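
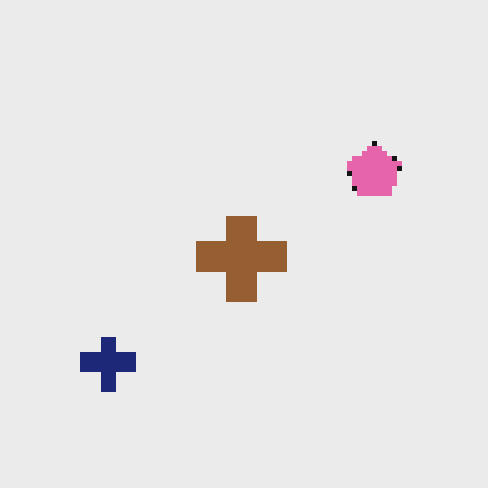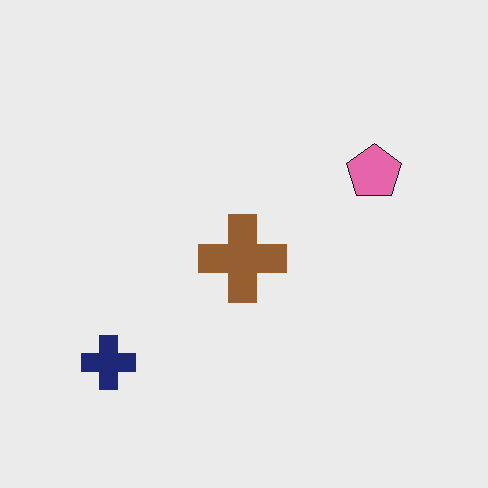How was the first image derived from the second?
The image was mildly pixelated.

Shapes are reduced to large square blocks; fine edges and outlines are lost — a downscale-then-upscale (mosaic) effect.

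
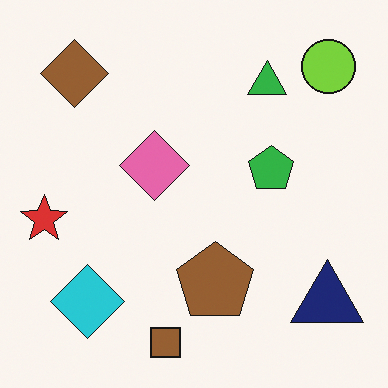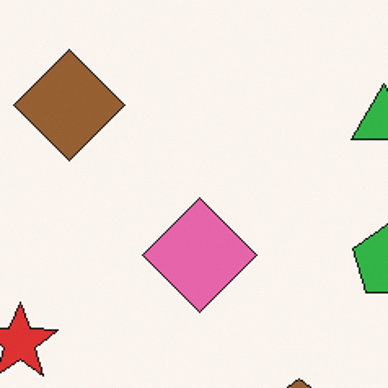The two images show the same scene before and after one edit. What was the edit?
This is the original image cropped tightly and scaled back up.

The visible shapes are larger and the field of view is narrower; shapes near the original edges may be partly or wholly outside the frame — a crop-and-rescale.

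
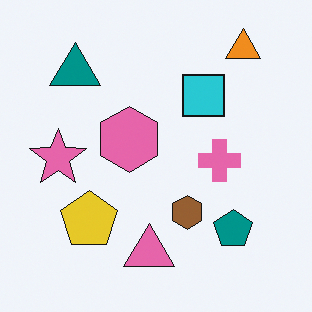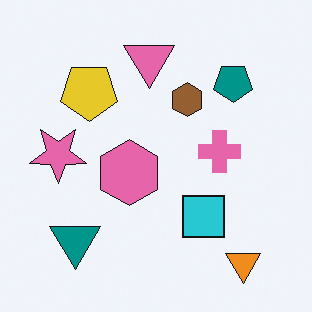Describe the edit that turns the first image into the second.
The image was flipped vertically (top ↔ bottom).

The orange triangle is in the top-right of the first image and the bottom-right of the second — shapes on opposite sides of the horizontal midline have swapped in a mirror flip.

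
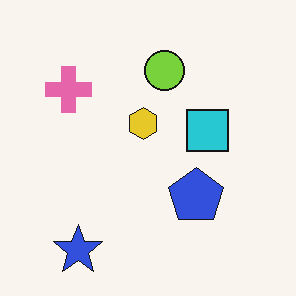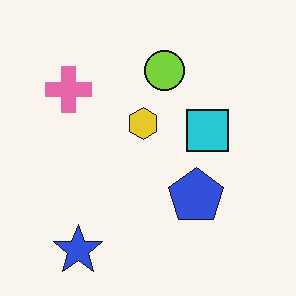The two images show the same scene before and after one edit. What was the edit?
The image was JPEG-compressed with visible artifacts.

Blocky 8×8 compression artifacts appear around shape edges and the flat background shows ringing — characteristic JPEG degradation.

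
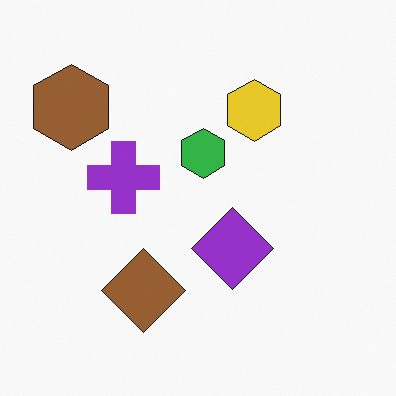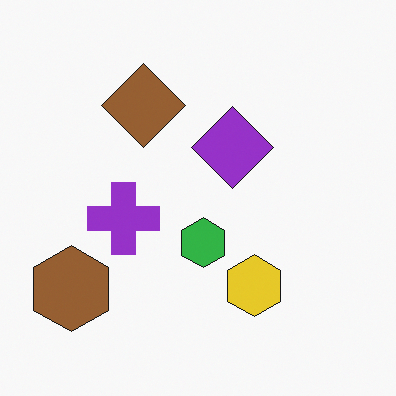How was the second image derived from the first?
This is the original image flipped vertically (top ↔ bottom).

The brown diamond is in the bottom of the first image and the top of the second — shapes on opposite sides of the horizontal midline have swapped in a mirror flip.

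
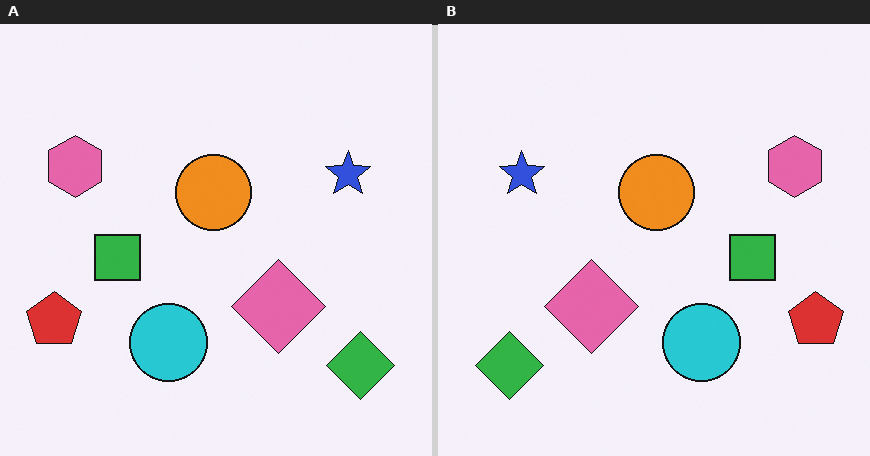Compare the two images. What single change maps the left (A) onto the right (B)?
This is the original image flipped horizontally (left ↔ right).

The red pentagon is in the bottom-left of the left (A) image and the bottom-right of the right (B) — shapes on opposite sides of the vertical midline have swapped in a mirror flip.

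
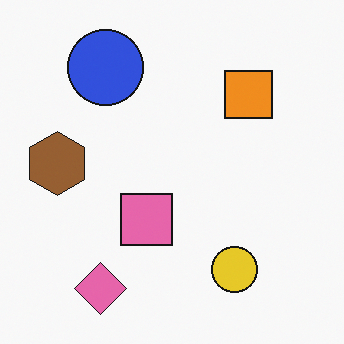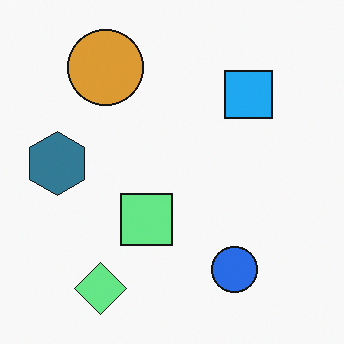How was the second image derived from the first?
The image was hue-shifted by a large amount.

Every shape's color has rotated by the same amount around the hue wheel — a uniform hue shift.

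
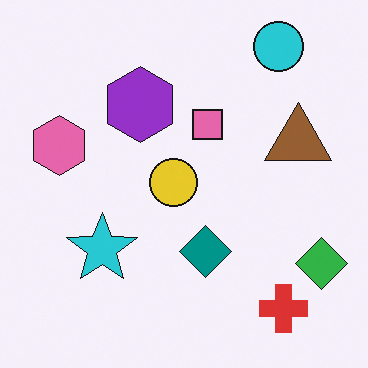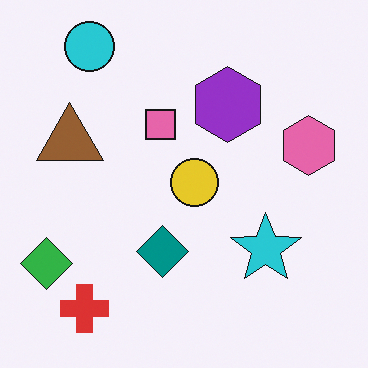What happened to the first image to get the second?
The second image is the first flipped horizontally (left ↔ right).

The green diamond is in the bottom-right of the first image and the bottom-left of the second — shapes on opposite sides of the vertical midline have swapped in a mirror flip.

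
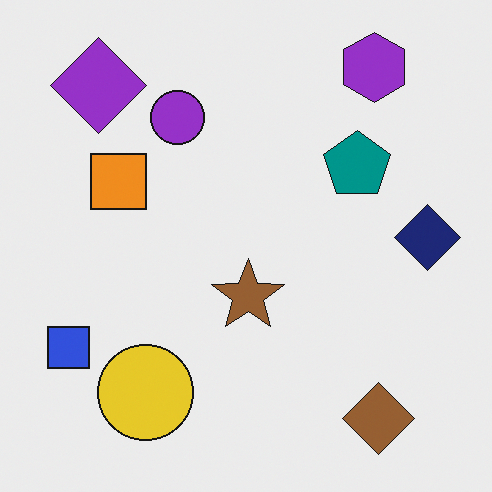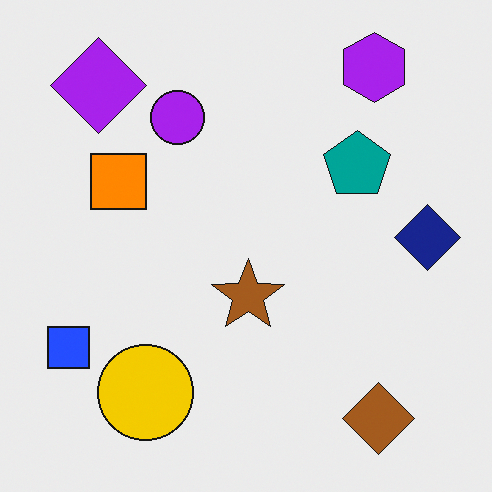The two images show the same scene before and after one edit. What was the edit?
It was slightly oversaturated.

All colors are more vivid — a global saturation change.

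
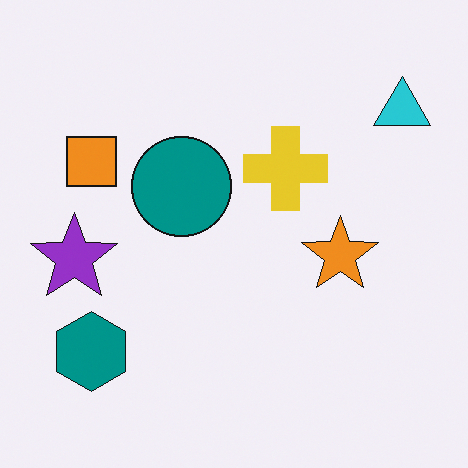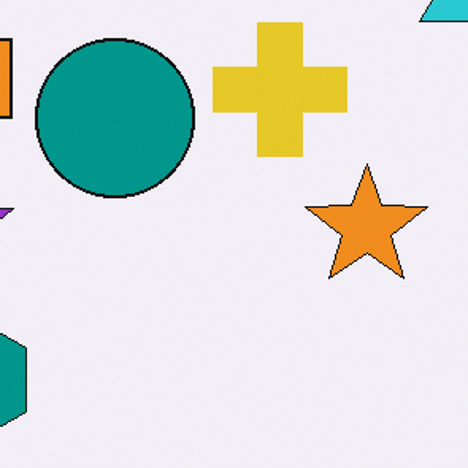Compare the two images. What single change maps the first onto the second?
This is the original image cropped slightly and scaled back up.

The visible shapes are larger and the field of view is narrower; shapes near the original edges may be partly or wholly outside the frame — a crop-and-rescale.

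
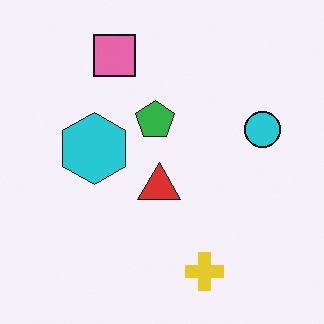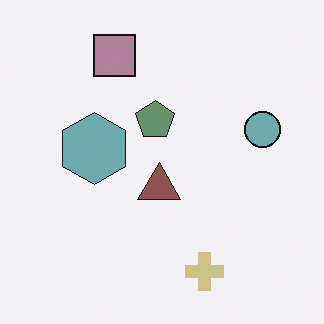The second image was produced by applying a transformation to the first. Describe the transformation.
This is the original image made much more muted (saturation change).

All colors are more muted and greyish — a global saturation change.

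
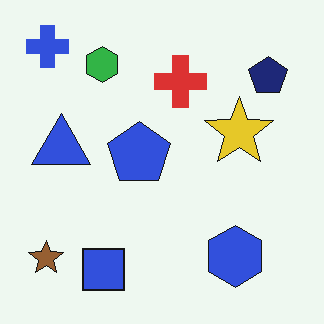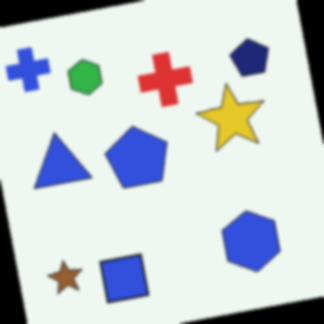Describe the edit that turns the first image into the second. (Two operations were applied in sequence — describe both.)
The image was rotated counter-clockwise by a small amount, then lightly blurred.

Every shape is tilted by the same angle and the image corners show triangular fill wedges — a whole-image rotation by a non-right angle. Shape edges and outlines are uniformly softened across the whole image.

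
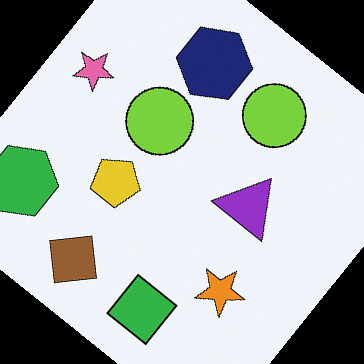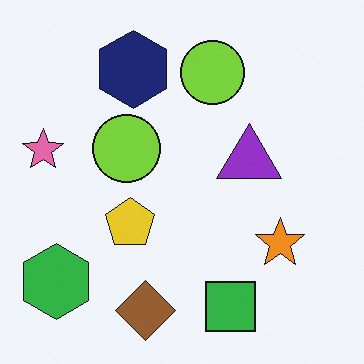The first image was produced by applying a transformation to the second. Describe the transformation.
The transformation is: rotated clockwise by a large amount — several tens of degrees.

Every shape is tilted by the same angle and the image corners show triangular fill wedges — a whole-image rotation by a non-right angle.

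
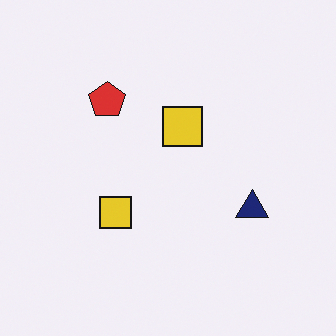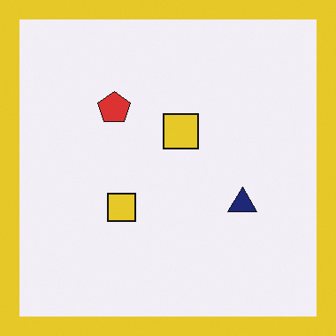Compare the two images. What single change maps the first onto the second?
The second image is the first framed with a yellow border.

A solid yellow frame runs around the edge of the second image, with the content slightly shrunk inside it.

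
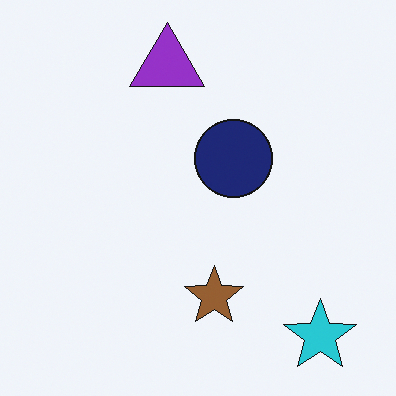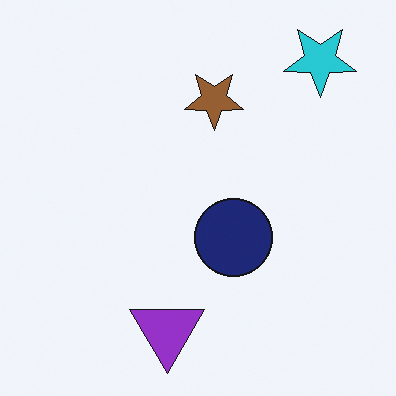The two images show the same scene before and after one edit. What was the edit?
This is the original image flipped vertically (top ↔ bottom).

The cyan star is in the bottom-right of the first image and the top-right of the second — shapes on opposite sides of the horizontal midline have swapped in a mirror flip.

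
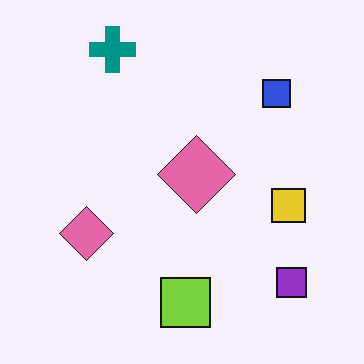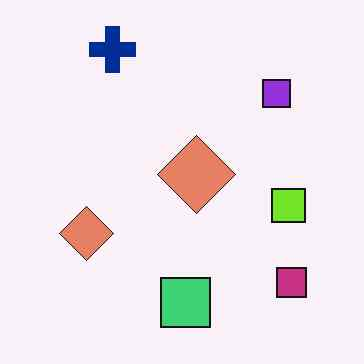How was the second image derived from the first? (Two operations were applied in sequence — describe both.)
It was hue-shifted slightly, then given moderate JPEG compression.

Every shape's color has rotated by the same amount around the hue wheel — a uniform hue shift. Blocky 8×8 compression artifacts appear around shape edges and the flat background shows ringing — characteristic JPEG degradation.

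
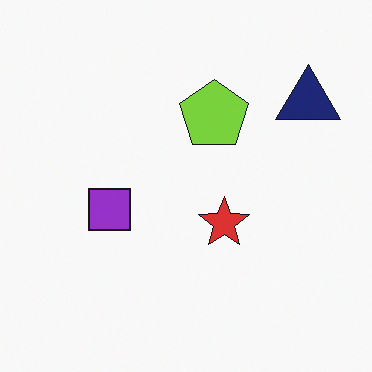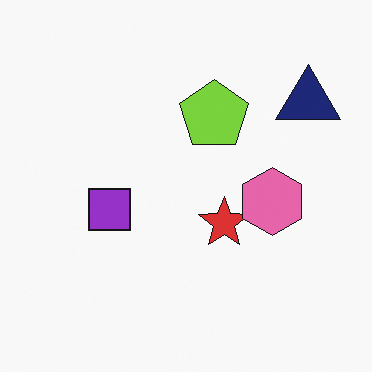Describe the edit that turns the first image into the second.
The image was overlaid with an additional pink hexagon.

A pink hexagon appears in the second image that is absent from the first.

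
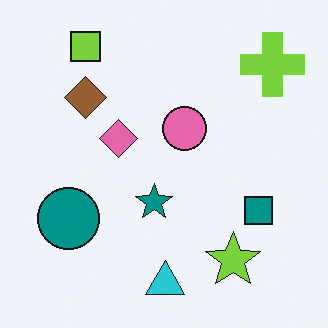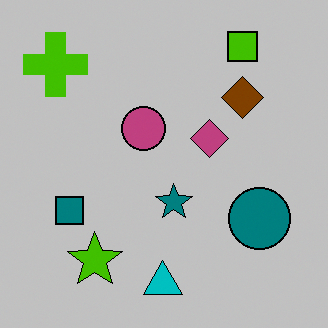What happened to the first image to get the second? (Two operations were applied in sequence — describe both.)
It was aggressively posterized, then flipped horizontally (left ↔ right).

Each flat color has snapped to a coarser quantized level — most visibly, the near-white background has dropped to a flat grey. The lime cross is in the top-right of the first image and the top-left of the second — shapes on opposite sides of the vertical midline have swapped in a mirror flip.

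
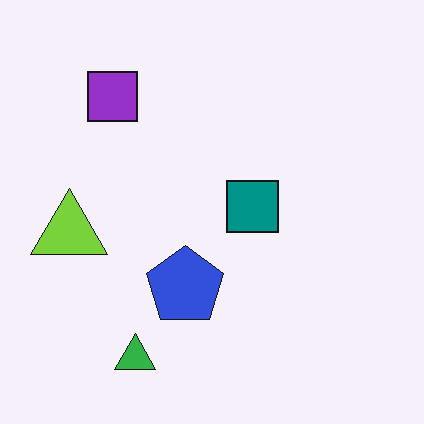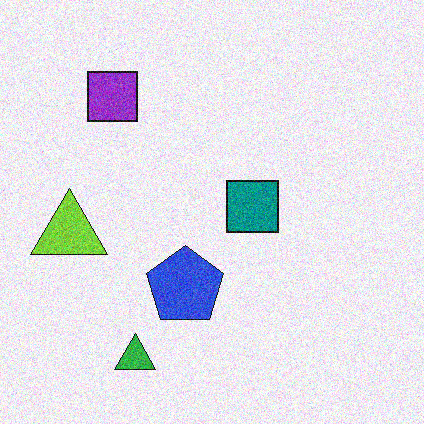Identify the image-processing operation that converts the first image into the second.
The image was degraded with moderate additive noise.

Random speckle covers the whole image, including the flat background.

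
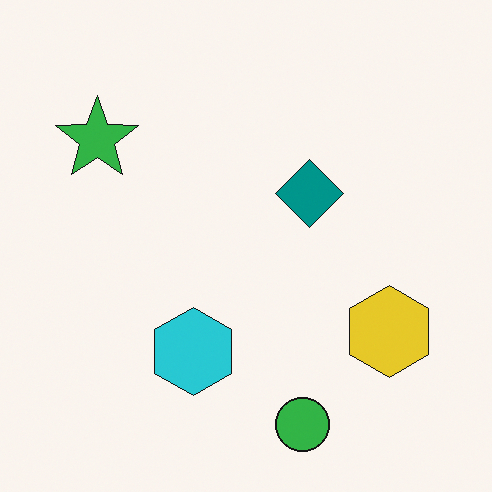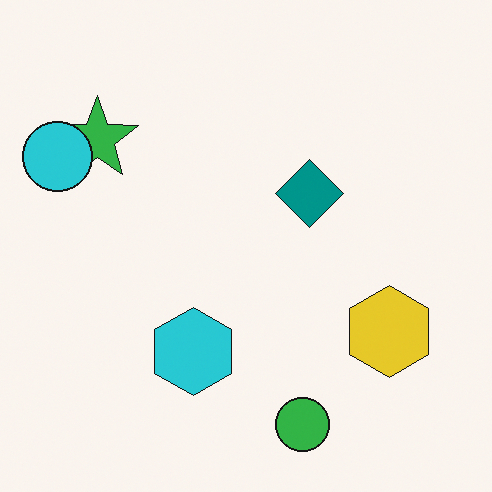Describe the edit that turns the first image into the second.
The transformation is: overlaid with an additional cyan circle.

A cyan circle appears in the second image that is absent from the first.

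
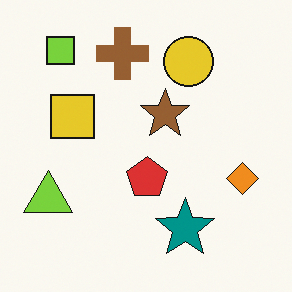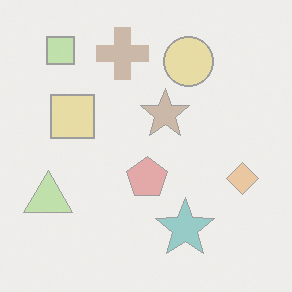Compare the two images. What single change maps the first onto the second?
This is the original image washed out (contrast reduced).

Tones are pushed toward mid-grey across the whole image — a global contrast change.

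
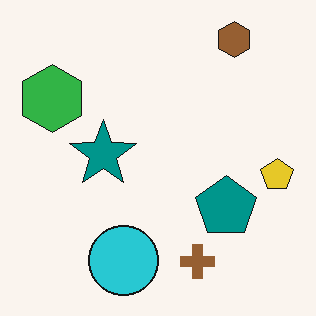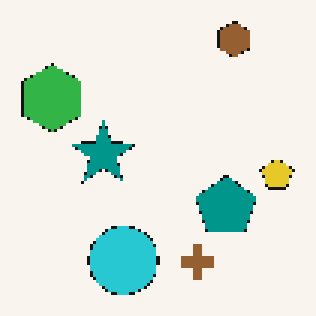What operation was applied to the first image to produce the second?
The image was mildly pixelated.

Shapes are reduced to large square blocks; fine edges and outlines are lost — a downscale-then-upscale (mosaic) effect.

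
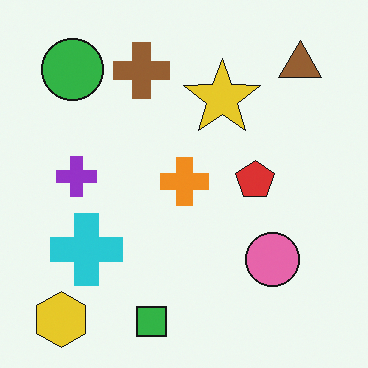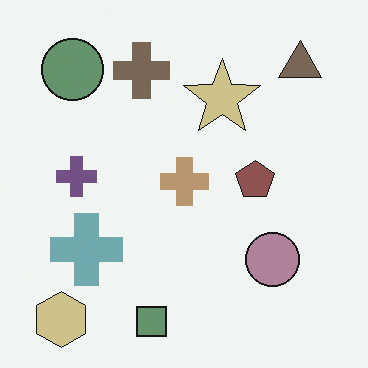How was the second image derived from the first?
It was made much more muted (saturation change).

All colors are more muted and greyish — a global saturation change.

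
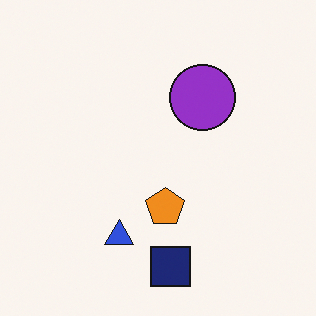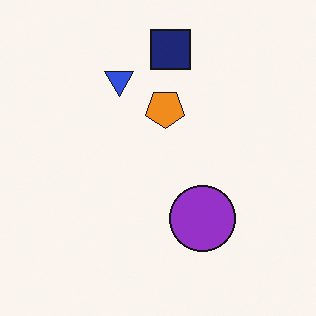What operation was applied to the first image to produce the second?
The second image is the first flipped vertically (top ↔ bottom).

The navy square is in the bottom of the first image and the top of the second — shapes on opposite sides of the horizontal midline have swapped in a mirror flip.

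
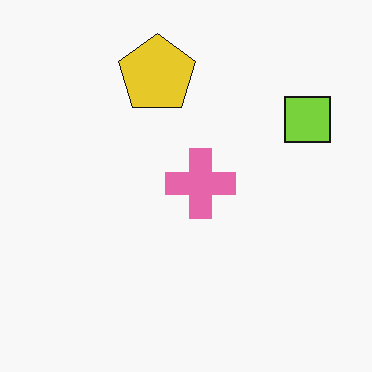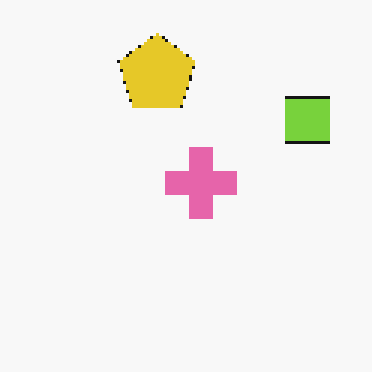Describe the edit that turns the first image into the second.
The transformation is: mildly pixelated.

Shapes are reduced to large square blocks; fine edges and outlines are lost — a downscale-then-upscale (mosaic) effect.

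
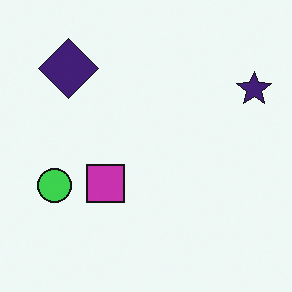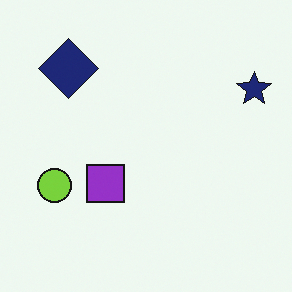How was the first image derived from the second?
The transformation is: hue-shifted by a small amount.

Every shape's color has rotated by the same amount around the hue wheel — a uniform hue shift.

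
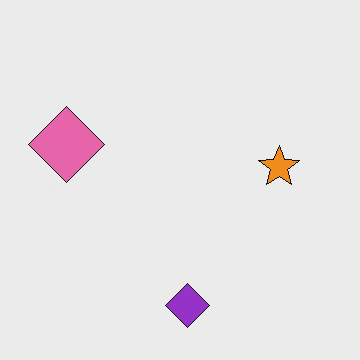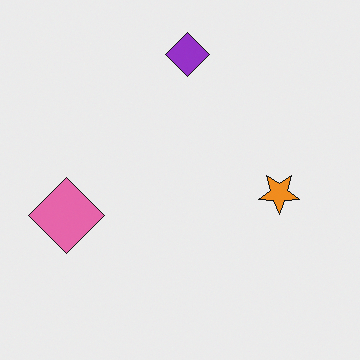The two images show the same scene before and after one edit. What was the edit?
The transformation is: flipped vertically (top ↔ bottom).

The purple diamond is in the bottom of the first image and the top of the second — shapes on opposite sides of the horizontal midline have swapped in a mirror flip.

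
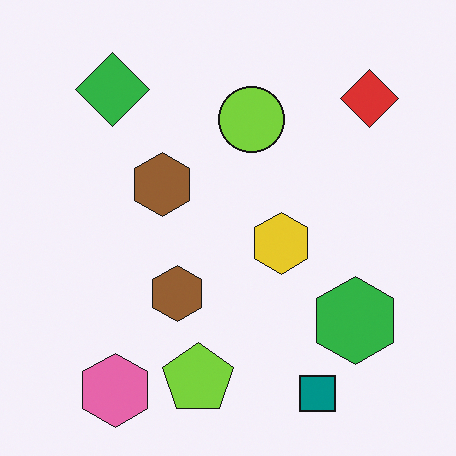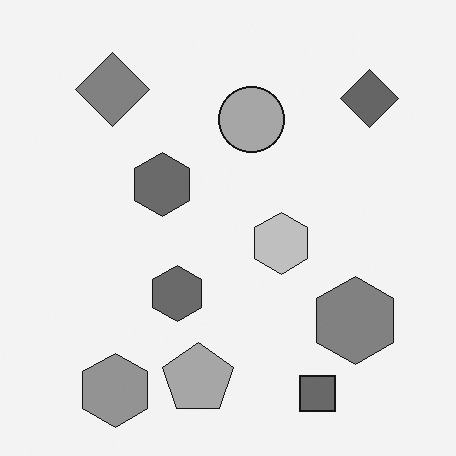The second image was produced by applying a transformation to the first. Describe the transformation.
The transformation is: converted to grayscale.

All color is removed — every shape is now a shade of grey.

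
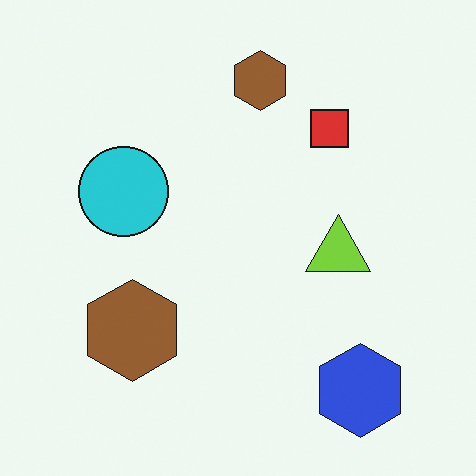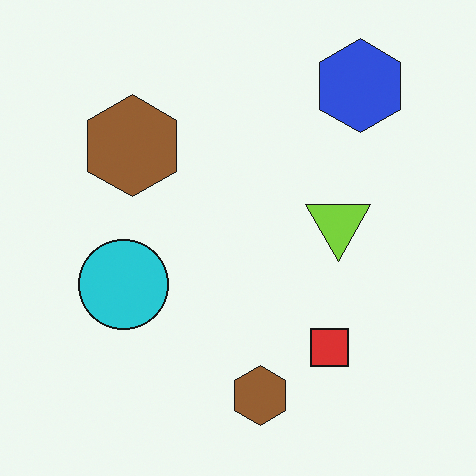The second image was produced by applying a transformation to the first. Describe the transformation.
The second image is the first flipped vertically (top ↔ bottom).

The blue hexagon is in the bottom-right of the first image and the top-right of the second — shapes on opposite sides of the horizontal midline have swapped in a mirror flip.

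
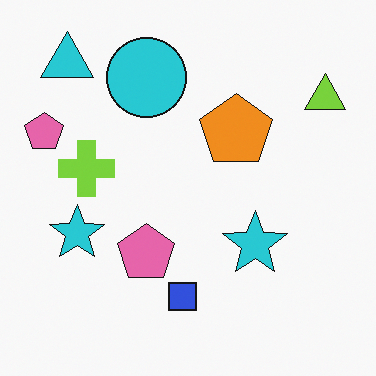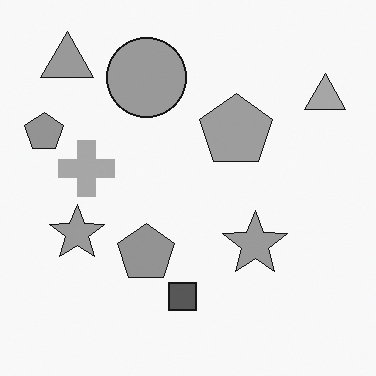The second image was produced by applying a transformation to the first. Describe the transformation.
The second image is the first converted to grayscale.

All color is removed — every shape is now a shade of grey.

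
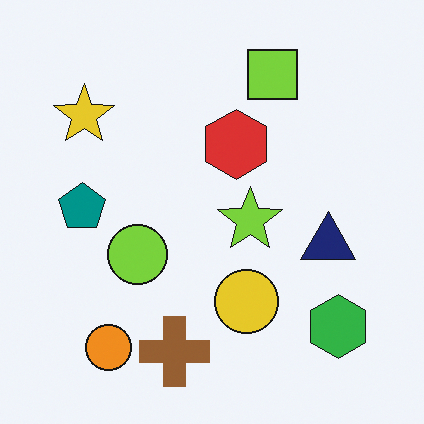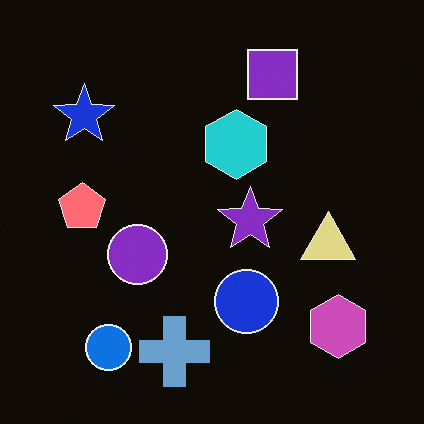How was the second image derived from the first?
The second image is the first color-inverted (negative).

The light background has become dark and every shape's color is its complement — a photographic negative.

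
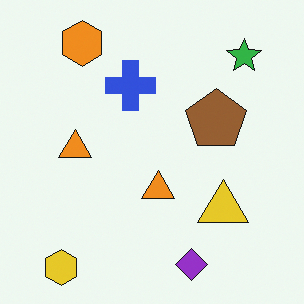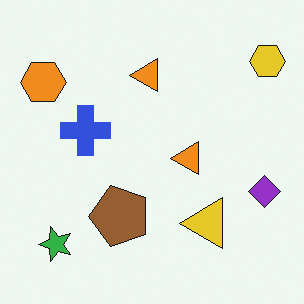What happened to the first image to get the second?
This is the original image transposed (reflected across the top-left ↔ bottom-right diagonal).

Shapes have swapped their row and column positions — what was in the top-right is now in the bottom-left — a diagonal reflection.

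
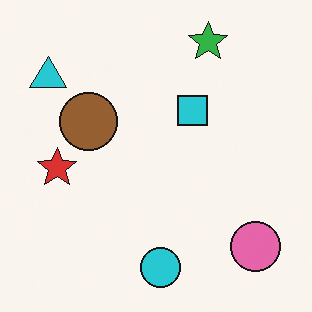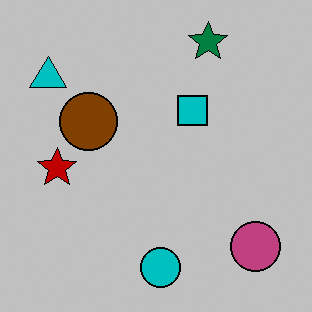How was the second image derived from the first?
Heavily posterized to just a handful of flat colors.

Each flat color has snapped to a coarser quantized level — most visibly, the near-white background has dropped to a flat grey.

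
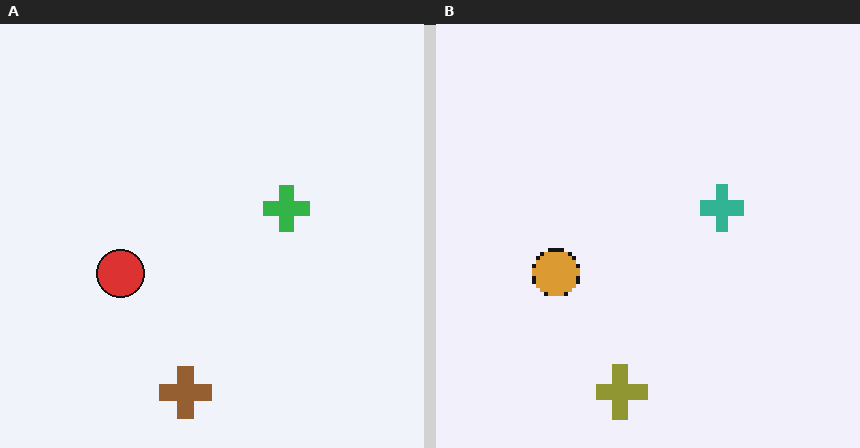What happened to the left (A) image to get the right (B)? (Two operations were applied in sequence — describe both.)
The right (B) image is the left (A) hue-shifted slightly, then mildly pixelated.

Every shape's color has rotated by the same amount around the hue wheel — a uniform hue shift. Shapes are reduced to large square blocks; fine edges and outlines are lost — a downscale-then-upscale (mosaic) effect.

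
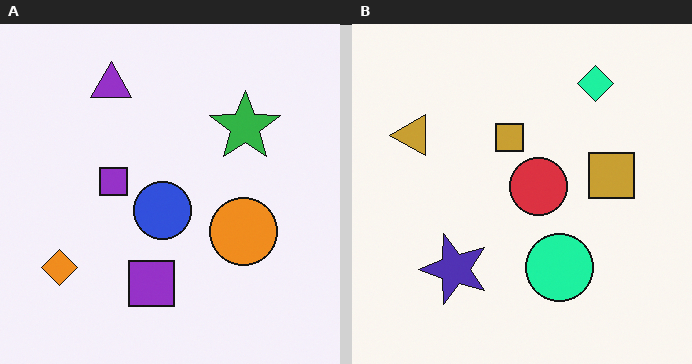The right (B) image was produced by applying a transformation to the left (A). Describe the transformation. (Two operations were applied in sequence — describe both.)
The transformation is: transposed (reflected across the top-left ↔ bottom-right diagonal), then hue-shifted through roughly a third of the color wheel.

Shapes have swapped their row and column positions — what was in the top-right is now in the bottom-left — a diagonal reflection. Every shape's color has rotated by the same amount around the hue wheel — a uniform hue shift.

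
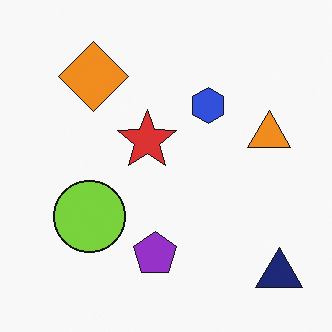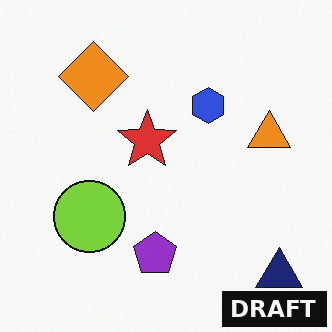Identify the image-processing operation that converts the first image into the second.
Watermarked with the text "DRAFT" in the lower-right corner.

A dark label reading "DRAFT" appears in the lower-right corner.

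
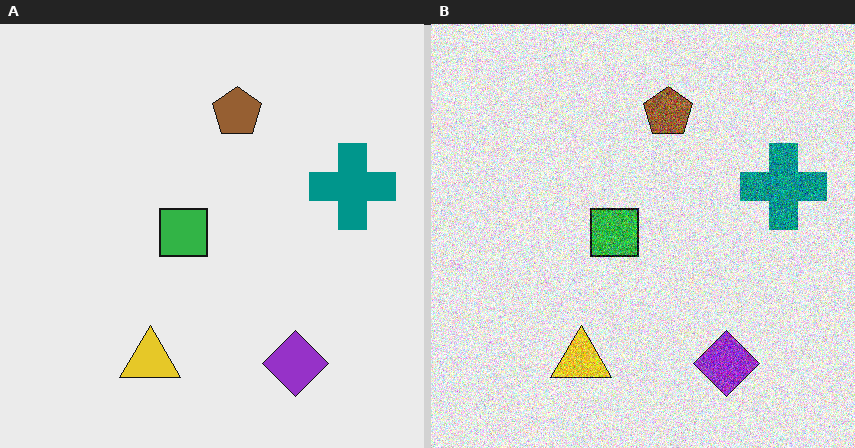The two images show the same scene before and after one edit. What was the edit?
The right (B) image is the left (A) degraded with heavy additive noise.

Random speckle covers the whole image, including the flat background.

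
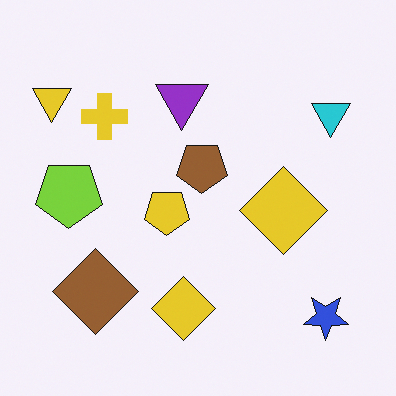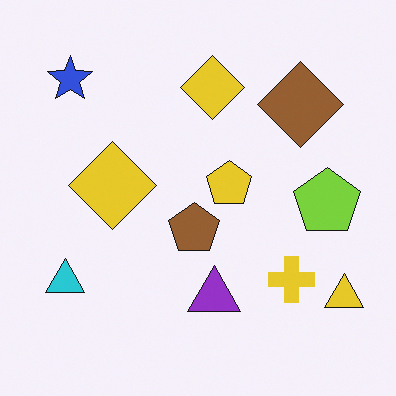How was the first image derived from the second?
This is the original image rotated 180°.

The yellow triangle sits in the bottom-right of the second image and the top-left of the first — consistent with a whole-image 180° rotation.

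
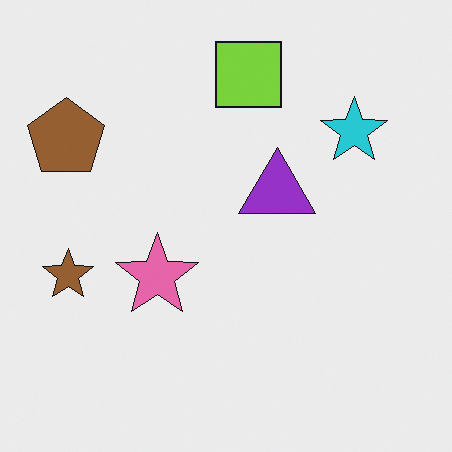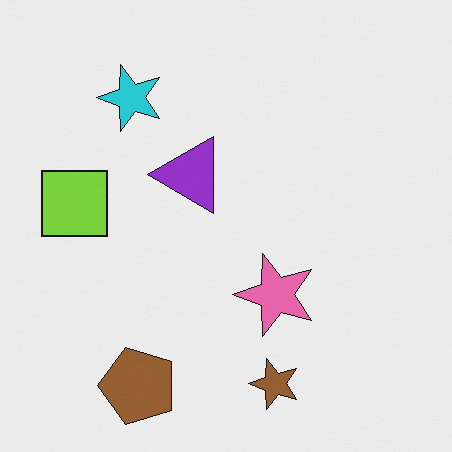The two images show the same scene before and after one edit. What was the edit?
The second image is the first rotated 90° counter-clockwise.

The brown pentagon sits in the top-left of the first image and the bottom-left of the second — consistent with a whole-image 90° counter-clockwise rotation.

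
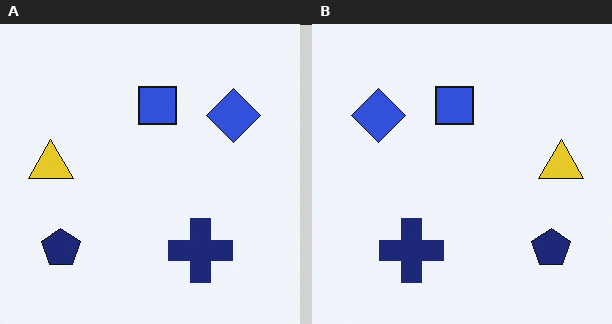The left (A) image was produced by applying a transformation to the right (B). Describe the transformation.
This is the original image flipped horizontally (left ↔ right).

The yellow triangle is in the right of the right (B) image and the left of the left (A) — shapes on opposite sides of the vertical midline have swapped in a mirror flip.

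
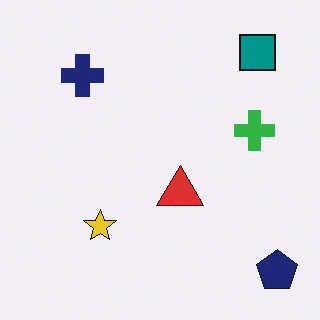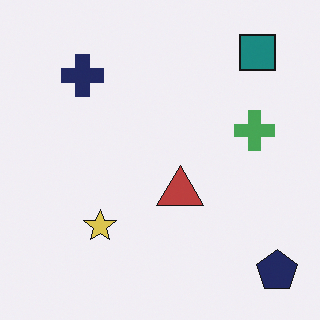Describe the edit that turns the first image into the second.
The image was slightly desaturated.

All colors are more muted and greyish — a global saturation change.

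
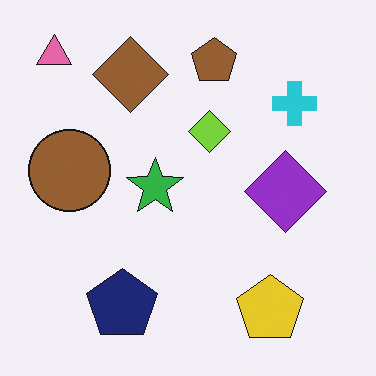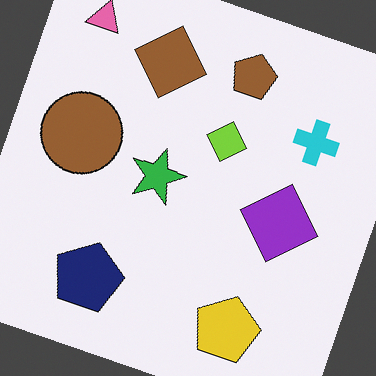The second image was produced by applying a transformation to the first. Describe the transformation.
It was rotated clockwise by a clearly visible amount.

Every shape is tilted by the same angle and the image corners show triangular fill wedges — a whole-image rotation by a non-right angle.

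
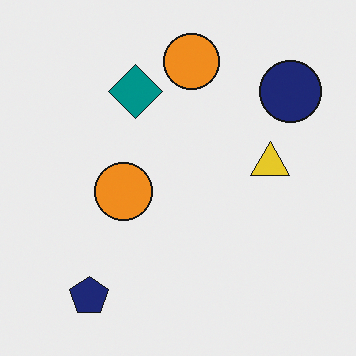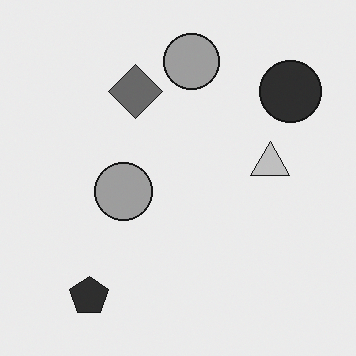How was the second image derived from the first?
This is the original image converted to grayscale.

All color is removed — every shape is now a shade of grey.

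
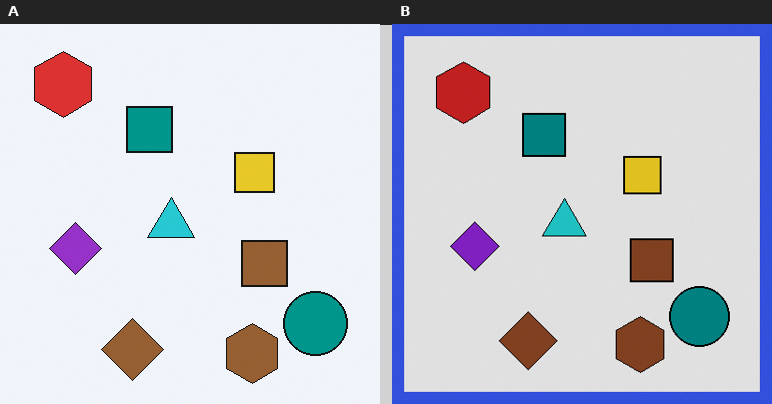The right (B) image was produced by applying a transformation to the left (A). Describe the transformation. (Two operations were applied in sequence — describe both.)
Posterized to a reduced palette, then framed with a blue border.

Each flat color has snapped to a coarser quantized level — most visibly, the near-white background has dropped to a flat grey. A solid blue frame runs around the edge of the right (B) image, with the content slightly shrunk inside it.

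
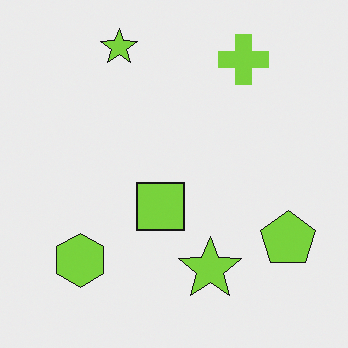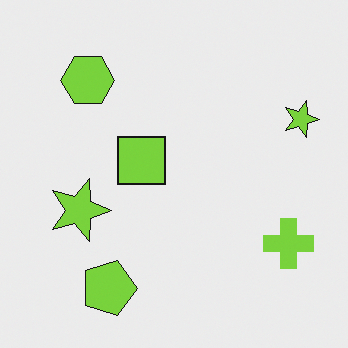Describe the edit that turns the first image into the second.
The transformation is: rotated 90° clockwise.

The lime cross sits in the top-right of the first image and the bottom-right of the second — consistent with a whole-image 90° clockwise rotation.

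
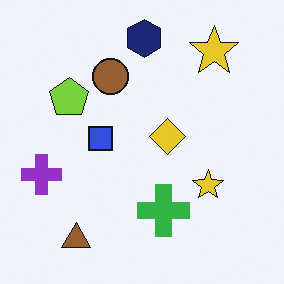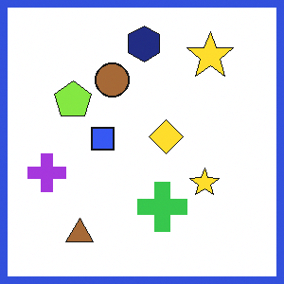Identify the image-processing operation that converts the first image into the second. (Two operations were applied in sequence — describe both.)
This is the original image brightened a little, then framed with a blue border.

Every pixel — background and shapes alike — is uniformly brightened. A solid blue frame runs around the edge of the second image, with the content slightly shrunk inside it.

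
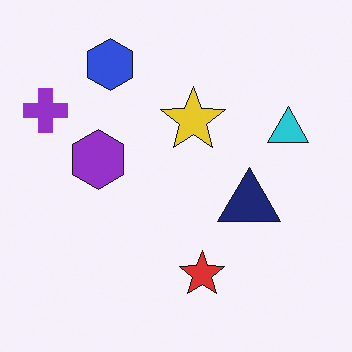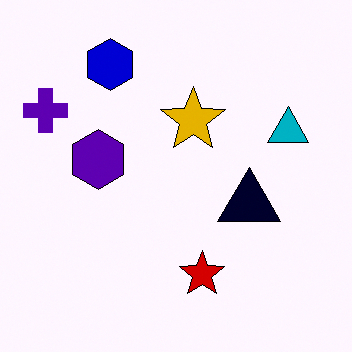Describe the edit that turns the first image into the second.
It was given much higher contrast.

Tones are pushed away from mid-grey across the whole image — a global contrast change.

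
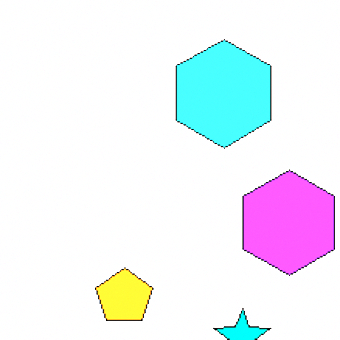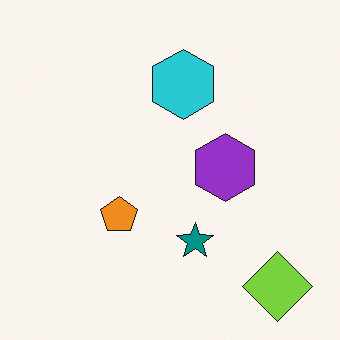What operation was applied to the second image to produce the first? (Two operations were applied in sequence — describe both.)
The first image is the second cropped to a modestly smaller region and rescaled, then noticeably brightened.

The visible shapes are larger and the field of view is narrower; shapes near the original edges may be partly or wholly outside the frame — a crop-and-rescale. Every pixel — background and shapes alike — is uniformly brightened.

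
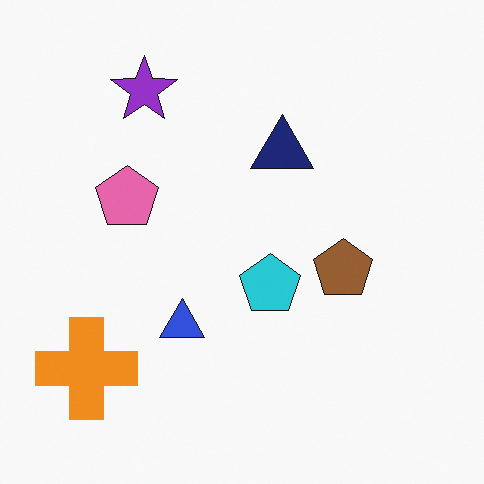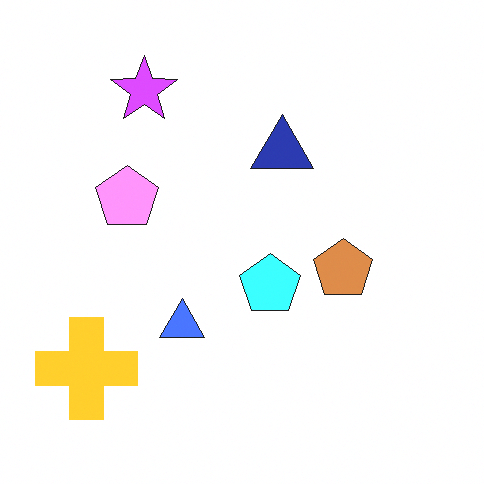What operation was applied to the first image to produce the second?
The second image is the first noticeably brightened.

Every pixel — background and shapes alike — is uniformly brightened.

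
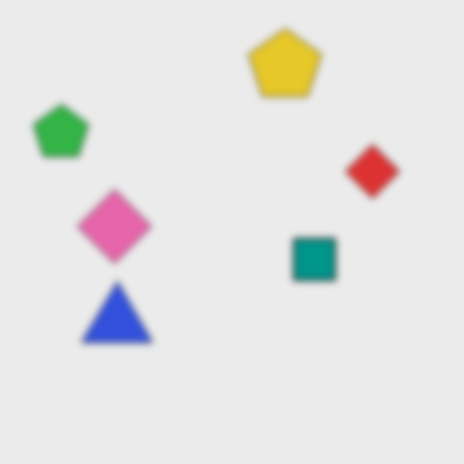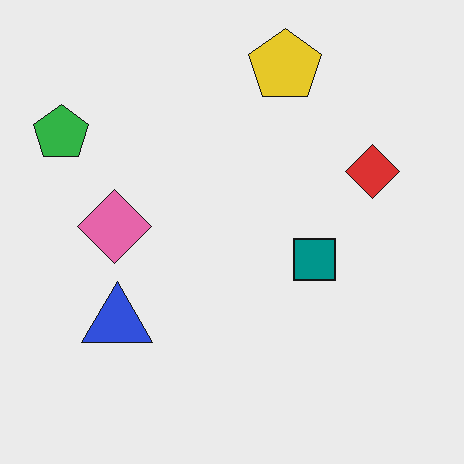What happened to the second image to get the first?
The first image is the second noticeably gaussian-blurred.

Shape edges and outlines are uniformly softened across the whole image.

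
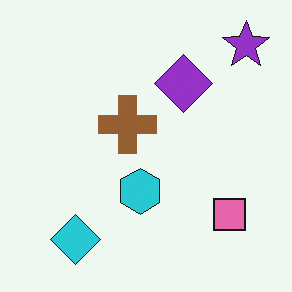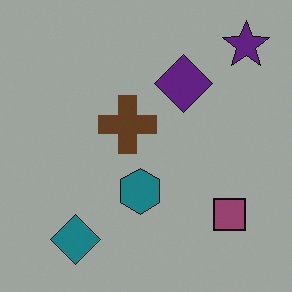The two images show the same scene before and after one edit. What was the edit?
Substantially darkened.

Every pixel — background and shapes alike — is uniformly darkened.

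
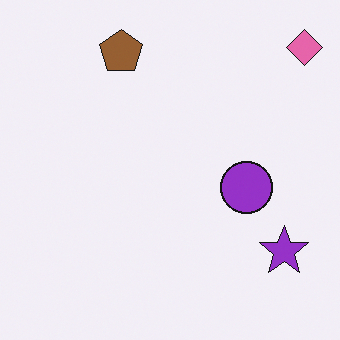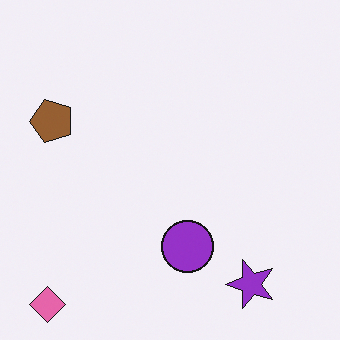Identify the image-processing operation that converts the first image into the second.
This is the original image transposed (reflected across the top-left ↔ bottom-right diagonal).

Shapes have swapped their row and column positions — what was in the top-right is now in the bottom-left — a diagonal reflection.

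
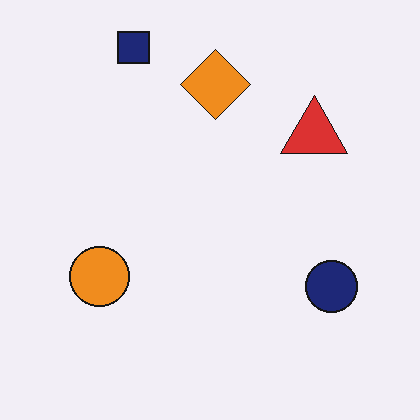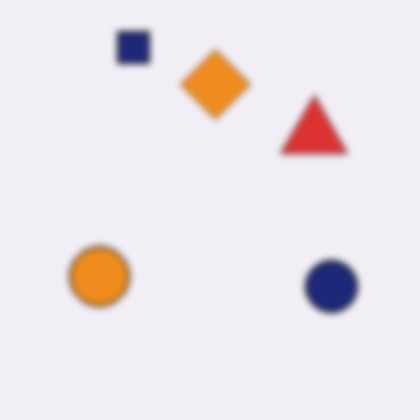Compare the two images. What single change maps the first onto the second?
The transformation is: noticeably gaussian-blurred.

Shape edges and outlines are uniformly softened across the whole image.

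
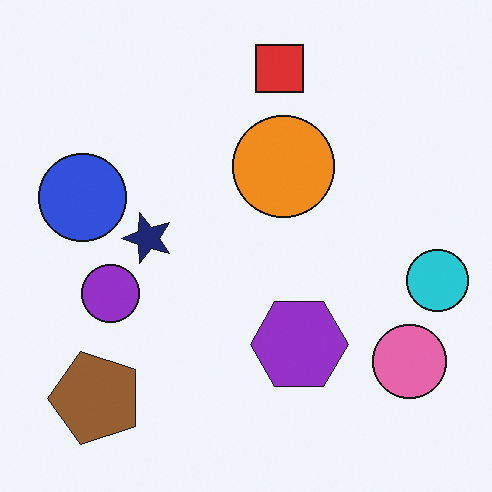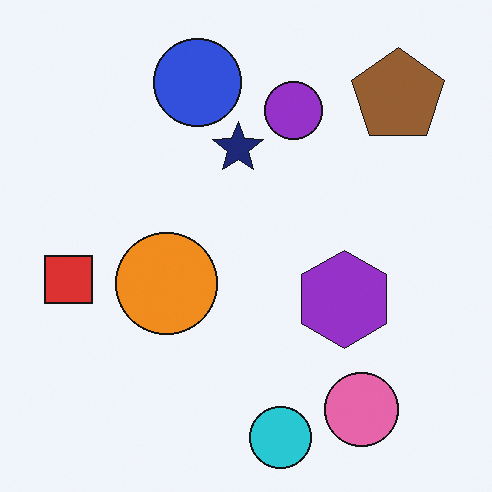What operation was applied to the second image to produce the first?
The image was transposed (reflected across the top-left ↔ bottom-right diagonal).

Shapes have swapped their row and column positions — what was in the top-right is now in the bottom-left — a diagonal reflection.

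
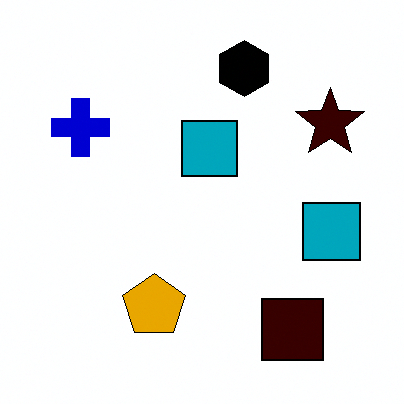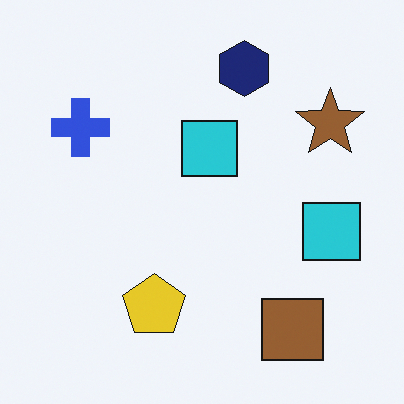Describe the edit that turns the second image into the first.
The transformation is: boosted in contrast.

Tones are pushed away from mid-grey across the whole image — a global contrast change.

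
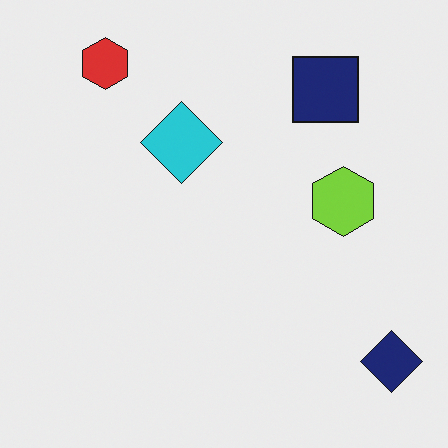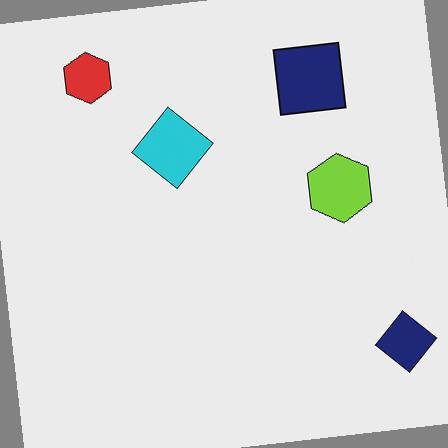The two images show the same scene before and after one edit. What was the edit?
The image was rotated counter-clockwise by a slight angle.

Every shape is tilted by the same angle and the image corners show triangular fill wedges — a whole-image rotation by a non-right angle.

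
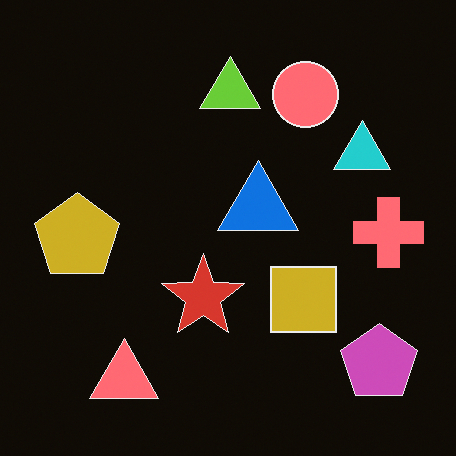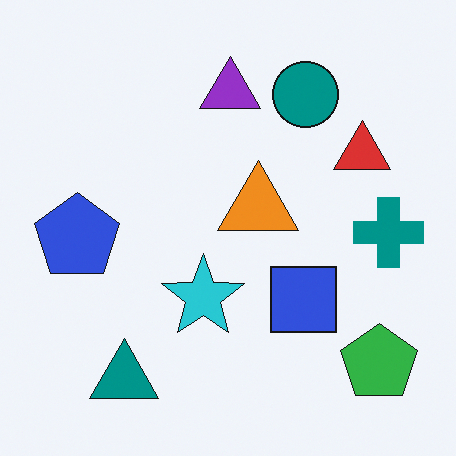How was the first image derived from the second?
The first image is the second color-inverted (negative).

The light background has become dark and every shape's color is its complement — a photographic negative.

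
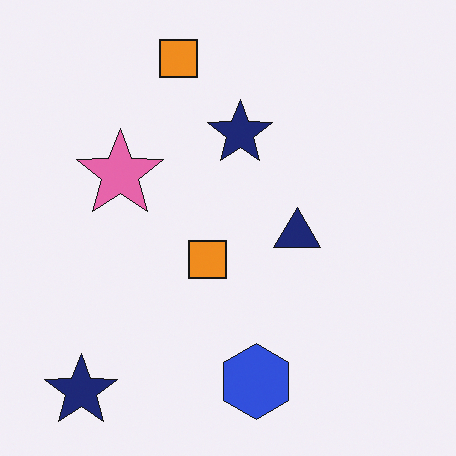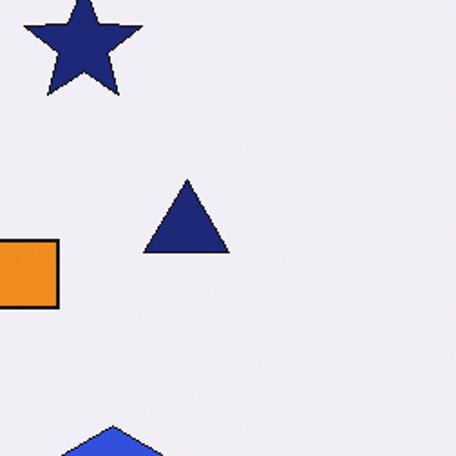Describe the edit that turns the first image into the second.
This is the original image cropped tightly and scaled back up.

The visible shapes are larger and the field of view is narrower; shapes near the original edges may be partly or wholly outside the frame — a crop-and-rescale.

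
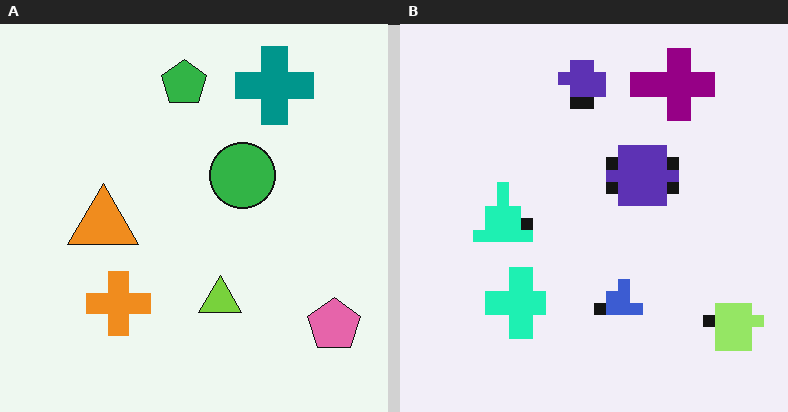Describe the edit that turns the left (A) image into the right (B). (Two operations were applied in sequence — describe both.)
The transformation is: coarsely pixelated, then hue-shifted noticeably.

Shapes are reduced to large square blocks; fine edges and outlines are lost — a downscale-then-upscale (mosaic) effect. Every shape's color has rotated by the same amount around the hue wheel — a uniform hue shift.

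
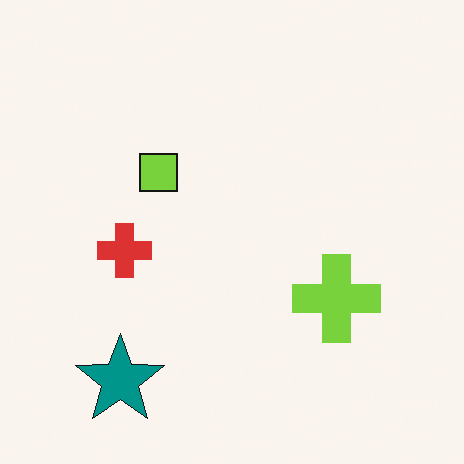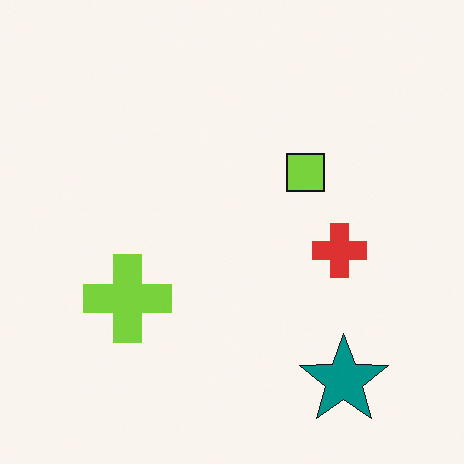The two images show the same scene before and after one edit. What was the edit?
The transformation is: flipped horizontally (left ↔ right).

The teal star is in the bottom-left of the first image and the bottom-right of the second — shapes on opposite sides of the vertical midline have swapped in a mirror flip.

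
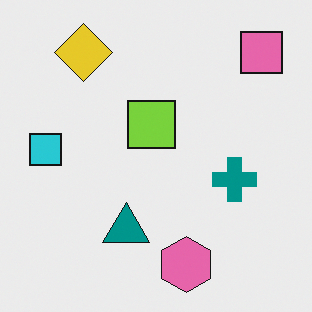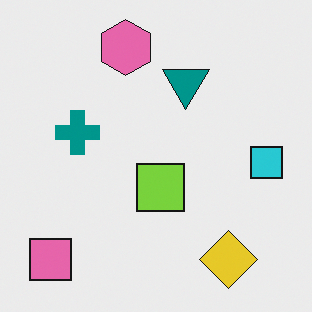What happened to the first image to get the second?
The transformation is: rotated 180°.

The pink square sits in the top-right of the first image and the bottom-left of the second — consistent with a whole-image 180° rotation.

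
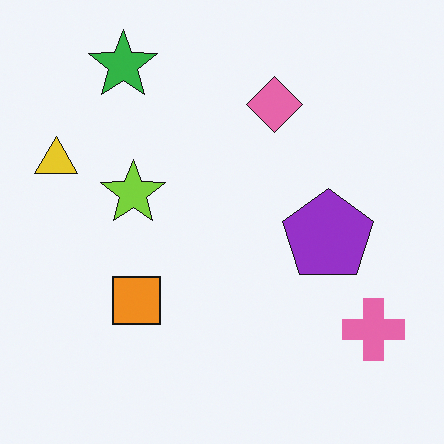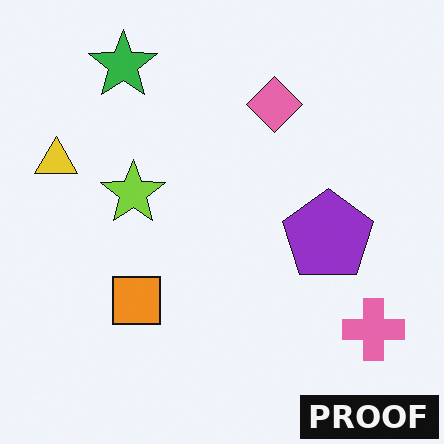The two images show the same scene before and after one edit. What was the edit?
The transformation is: watermarked with the text "PROOF" in the lower-right corner.

A dark label reading "PROOF" appears in the lower-right corner.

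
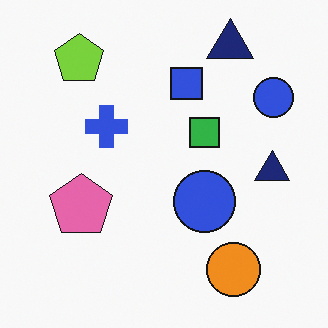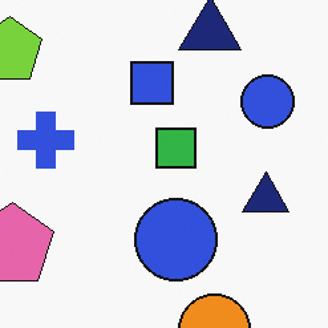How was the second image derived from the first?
This is the original image cropped slightly and scaled back up.

The visible shapes are larger and the field of view is narrower; shapes near the original edges may be partly or wholly outside the frame — a crop-and-rescale.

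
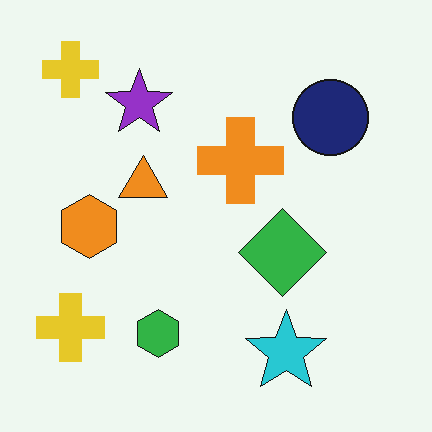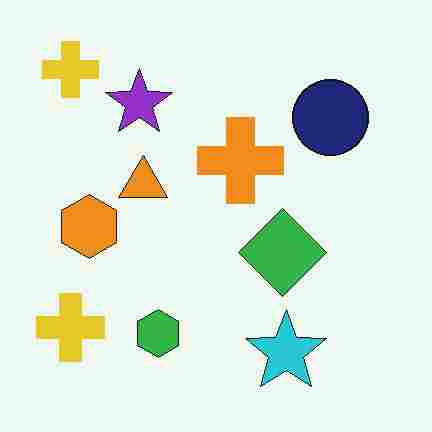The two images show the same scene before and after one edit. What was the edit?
Heavily JPEG-compressed with obvious blocking artifacts.

Blocky 8×8 compression artifacts appear around shape edges and the flat background shows ringing — characteristic JPEG degradation.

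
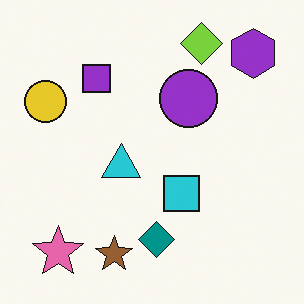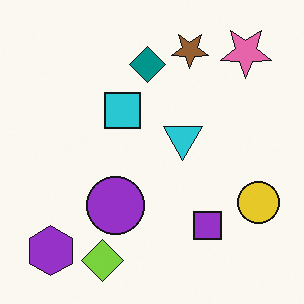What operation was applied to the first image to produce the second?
It was rotated 180°.

The purple hexagon sits in the top-right of the first image and the bottom-left of the second — consistent with a whole-image 180° rotation.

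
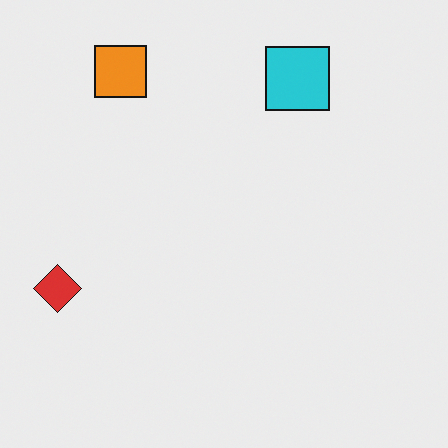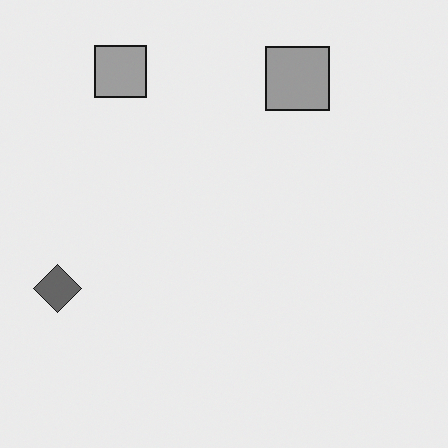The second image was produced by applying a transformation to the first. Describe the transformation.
It was converted to grayscale.

All color is removed — every shape is now a shade of grey.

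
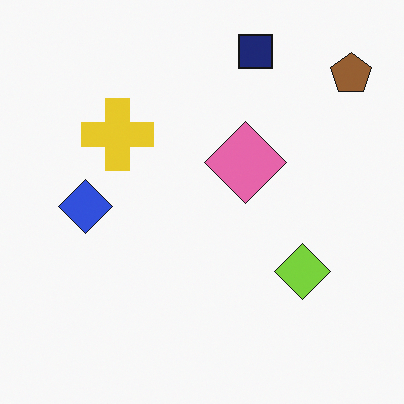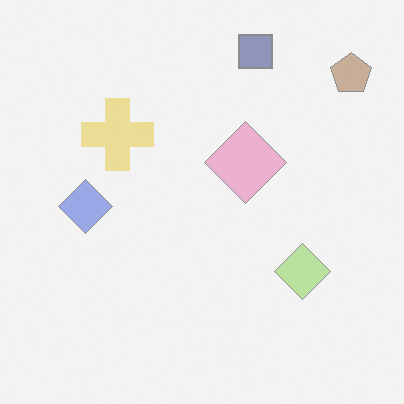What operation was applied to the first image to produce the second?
This is the original image given much lower contrast.

Tones are pushed toward mid-grey across the whole image — a global contrast change.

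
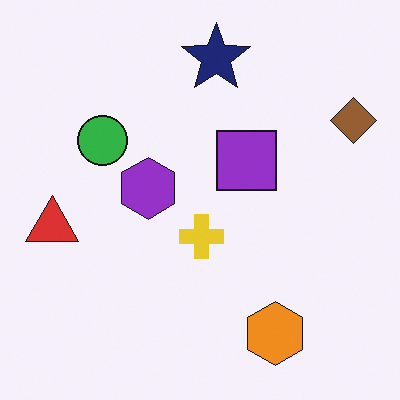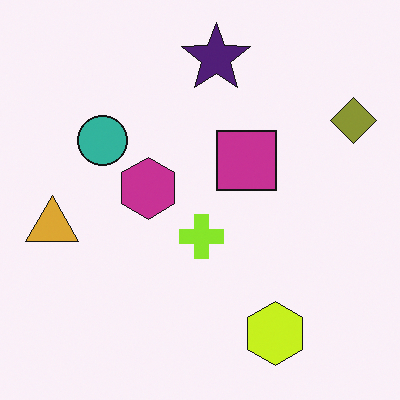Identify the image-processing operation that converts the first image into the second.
The transformation is: hue-shifted by a small amount.

Every shape's color has rotated by the same amount around the hue wheel — a uniform hue shift.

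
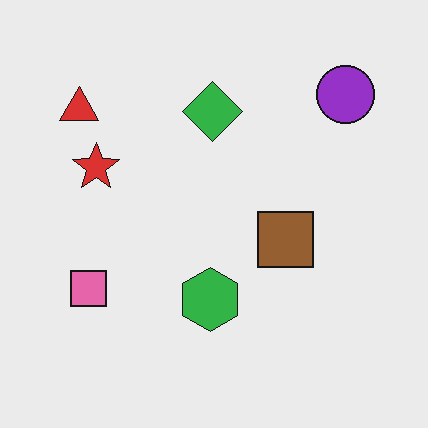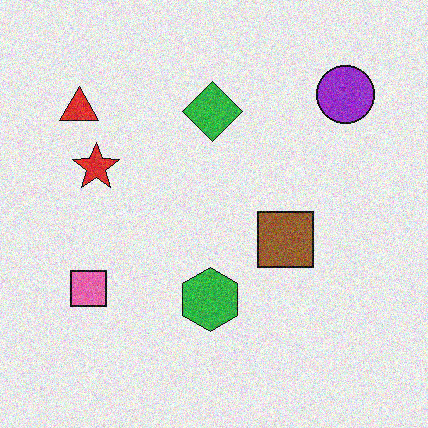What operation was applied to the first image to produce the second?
The second image is the first degraded with moderate additive noise.

Random speckle covers the whole image, including the flat background.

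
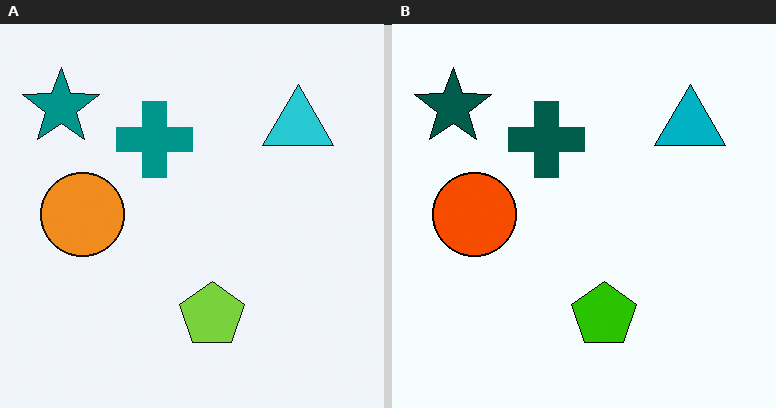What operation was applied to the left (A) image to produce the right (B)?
The right (B) image is the left (A) given much higher contrast.

Tones are pushed away from mid-grey across the whole image — a global contrast change.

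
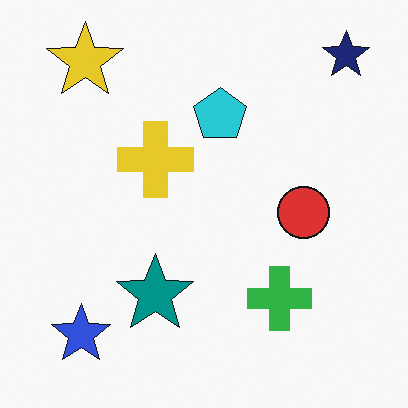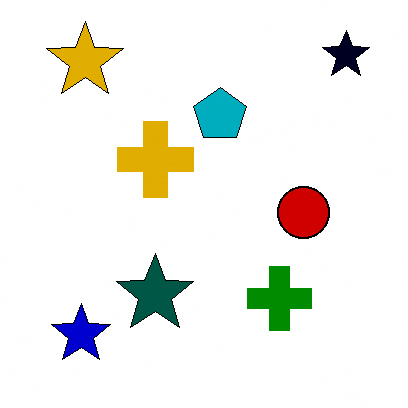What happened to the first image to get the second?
This is the original image boosted in contrast.

Tones are pushed away from mid-grey across the whole image — a global contrast change.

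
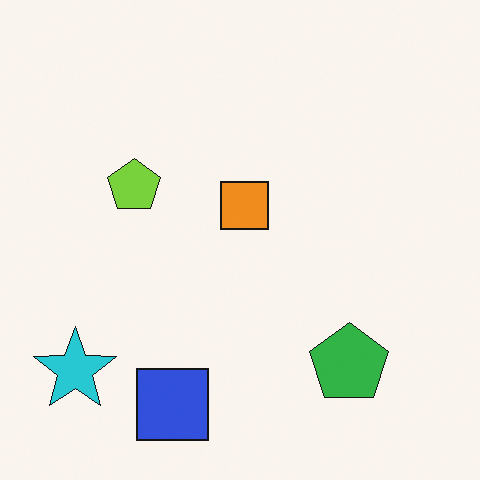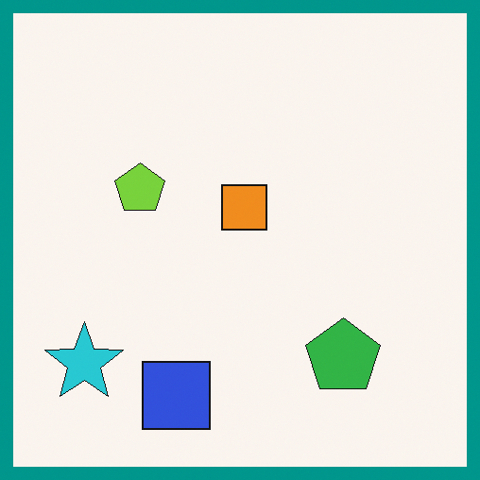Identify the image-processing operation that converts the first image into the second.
It was framed with a teal border.

A solid teal frame runs around the edge of the second image, with the content slightly shrunk inside it.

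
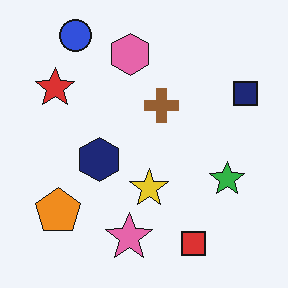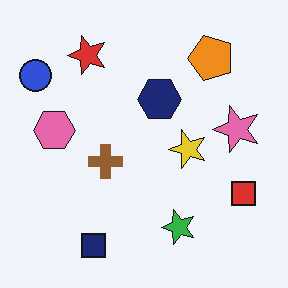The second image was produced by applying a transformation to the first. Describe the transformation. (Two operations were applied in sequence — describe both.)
This is the original image JPEG-compressed with visible artifacts, then transposed (reflected across the top-left ↔ bottom-right diagonal).

Blocky 8×8 compression artifacts appear around shape edges and the flat background shows ringing — characteristic JPEG degradation. Shapes have swapped their row and column positions — what was in the top-right is now in the bottom-left — a diagonal reflection.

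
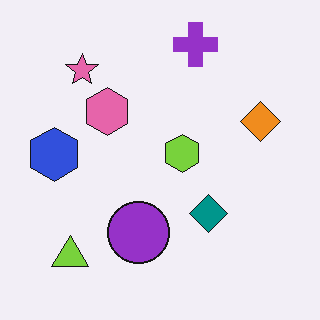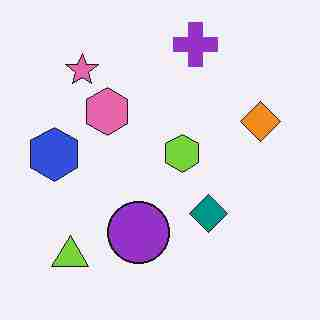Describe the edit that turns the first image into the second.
This is the original image heavily JPEG-compressed with obvious blocking artifacts.

Blocky 8×8 compression artifacts appear around shape edges and the flat background shows ringing — characteristic JPEG degradation.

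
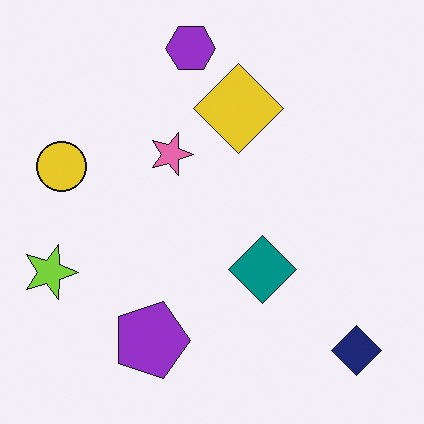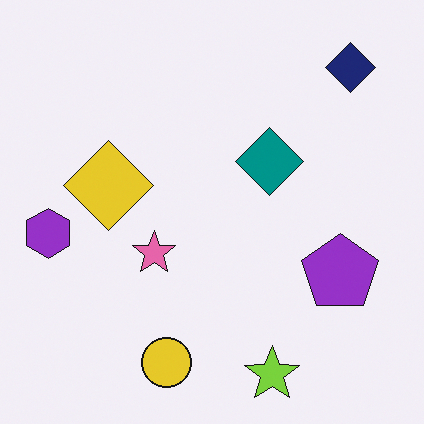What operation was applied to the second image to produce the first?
This is the original image rotated 90° clockwise.

The navy diamond sits in the top-right of the second image and the bottom-right of the first — consistent with a whole-image 90° clockwise rotation.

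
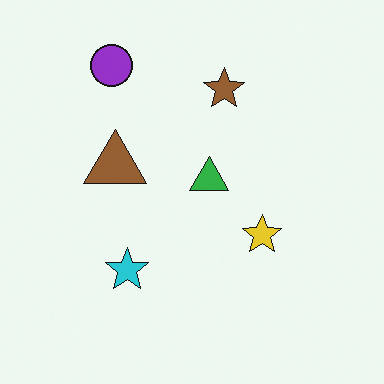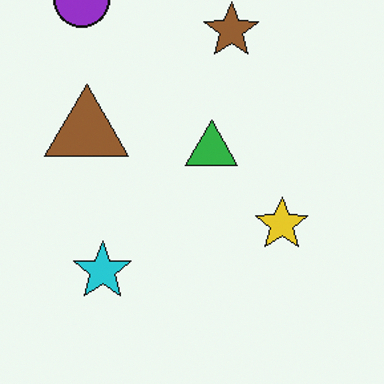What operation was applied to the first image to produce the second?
The second image is the first cropped slightly and scaled back up.

The visible shapes are larger and the field of view is narrower; shapes near the original edges may be partly or wholly outside the frame — a crop-and-rescale.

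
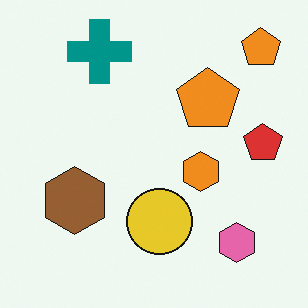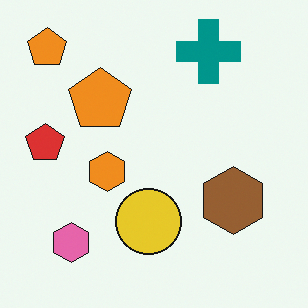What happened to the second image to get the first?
The transformation is: flipped horizontally (left ↔ right).

The red pentagon is in the left of the second image and the right of the first — shapes on opposite sides of the vertical midline have swapped in a mirror flip.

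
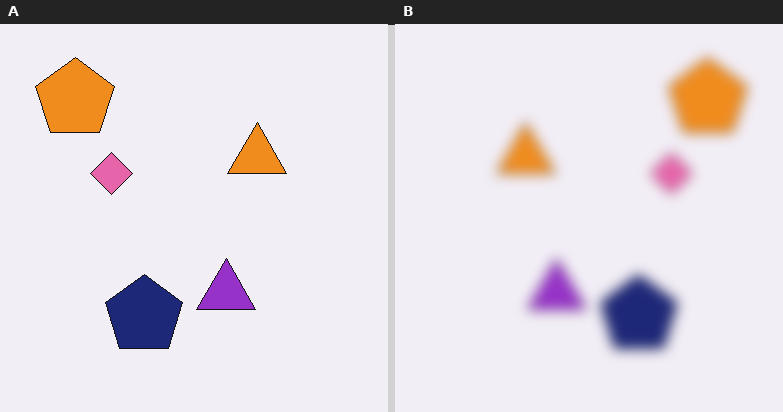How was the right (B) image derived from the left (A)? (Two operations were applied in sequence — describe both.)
Flipped horizontally (left ↔ right), then heavily blurred.

The orange pentagon is in the top-left of the left (A) image and the top-right of the right (B) — shapes on opposite sides of the vertical midline have swapped in a mirror flip. Shape edges and outlines are uniformly softened across the whole image.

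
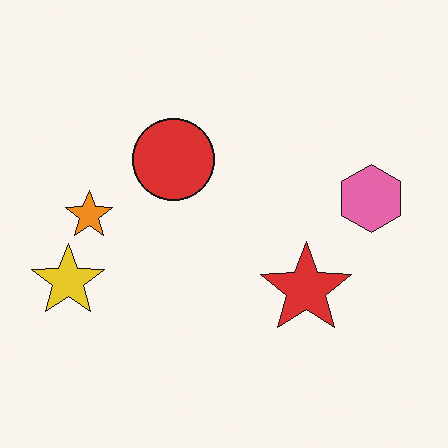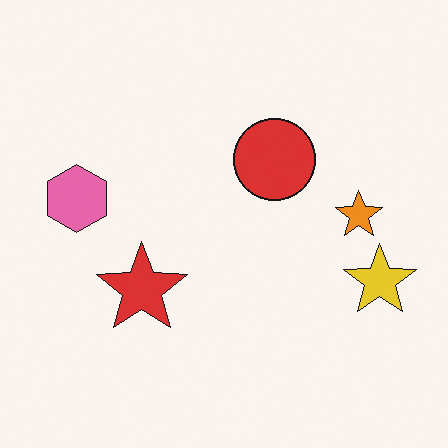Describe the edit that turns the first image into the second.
Flipped horizontally (left ↔ right).

The yellow star is in the left of the first image and the right of the second — shapes on opposite sides of the vertical midline have swapped in a mirror flip.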